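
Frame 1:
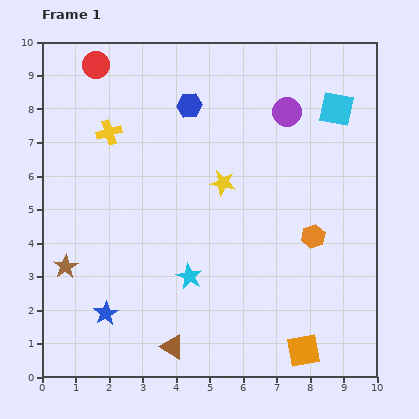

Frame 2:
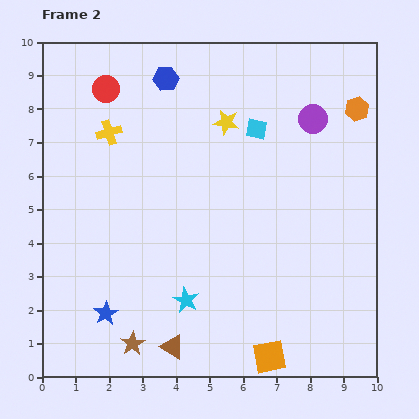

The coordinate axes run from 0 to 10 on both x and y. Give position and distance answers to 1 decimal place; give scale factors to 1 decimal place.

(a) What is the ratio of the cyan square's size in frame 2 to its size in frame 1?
0.6×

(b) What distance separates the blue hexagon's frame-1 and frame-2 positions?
1.1

The blue hexagon moved from (4.4, 8.1) to (3.7, 8.9), a distance of √(0.7² + 0.8²) ≈ 1.1.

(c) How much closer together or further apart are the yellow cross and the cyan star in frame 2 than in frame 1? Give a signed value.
+0.6

Distance in frame 1: 4.9. Distance in frame 2: 5.5.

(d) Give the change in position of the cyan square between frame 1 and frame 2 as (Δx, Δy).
(-2.4, -0.6)

The cyan square was at (8.8, 8.0) in frame 1 and (6.4, 7.4) in frame 2.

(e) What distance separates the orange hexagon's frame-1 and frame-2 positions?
4.0

The orange hexagon moved from (8.1, 4.2) to (9.4, 8.0), a distance of √(1.3² + 3.8²) ≈ 4.0.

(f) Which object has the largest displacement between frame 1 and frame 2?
the orange hexagon

(moved 4.0; next 3.0)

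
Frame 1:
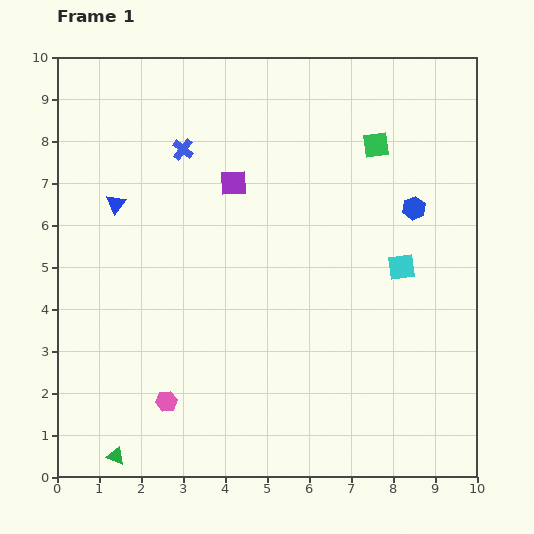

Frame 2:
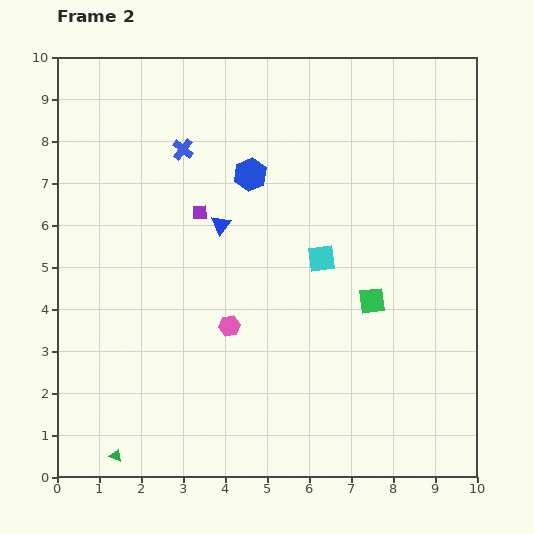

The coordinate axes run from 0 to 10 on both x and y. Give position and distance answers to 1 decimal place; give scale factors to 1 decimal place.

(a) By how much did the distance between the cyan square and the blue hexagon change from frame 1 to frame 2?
+1.2

Distance in frame 1: 1.4. Distance in frame 2: 2.6.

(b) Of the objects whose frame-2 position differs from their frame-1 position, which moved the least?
the purple square

(moved 1.1)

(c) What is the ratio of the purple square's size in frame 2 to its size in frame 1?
0.6×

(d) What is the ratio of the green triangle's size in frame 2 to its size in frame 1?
0.7×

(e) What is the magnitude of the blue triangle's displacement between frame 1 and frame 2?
2.5

The blue triangle moved from (1.4, 6.5) to (3.9, 6.0), a distance of √(2.5² + 0.5²) ≈ 2.5.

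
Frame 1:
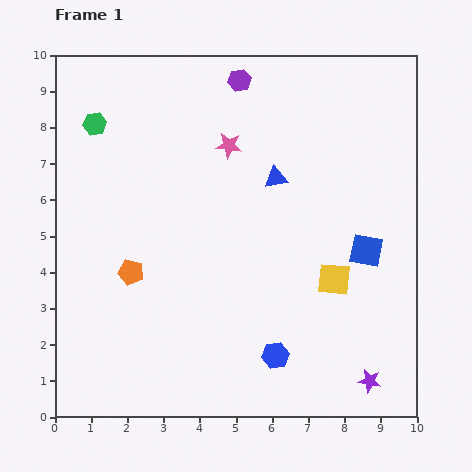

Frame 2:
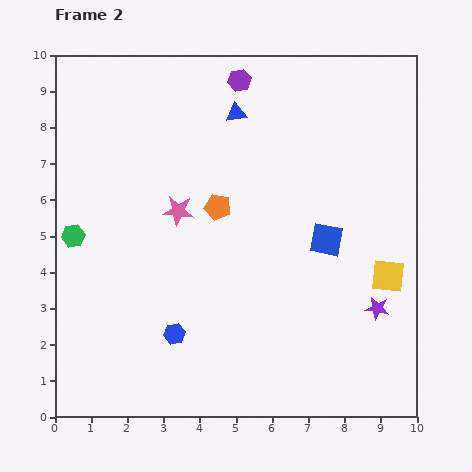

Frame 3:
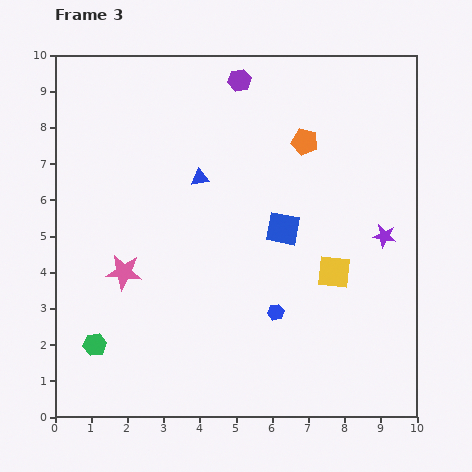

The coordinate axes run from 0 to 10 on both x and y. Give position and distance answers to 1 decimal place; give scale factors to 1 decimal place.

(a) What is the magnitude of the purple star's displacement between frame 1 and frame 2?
2.0

The purple star moved from (8.7, 1.0) to (8.9, 3.0), a distance of √(0.2² + 2.0²) ≈ 2.0.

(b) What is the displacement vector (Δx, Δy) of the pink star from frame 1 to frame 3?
(-2.9, -3.5)

The pink star was at (4.8, 7.5) in frame 1 and (1.9, 4.0) in frame 3.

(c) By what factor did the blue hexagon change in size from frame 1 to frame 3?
0.6×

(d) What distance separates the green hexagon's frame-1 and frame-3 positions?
6.1

The green hexagon moved from (1.1, 8.1) to (1.1, 2.0), a distance of √(0.0² + 6.1²) ≈ 6.1.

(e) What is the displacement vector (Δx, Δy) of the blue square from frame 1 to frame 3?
(-2.3, 0.6)

The blue square was at (8.6, 4.6) in frame 1 and (6.3, 5.2) in frame 3.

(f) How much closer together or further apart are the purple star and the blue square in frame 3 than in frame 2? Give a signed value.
+0.4

Distance in frame 2: 2.4. Distance in frame 3: 2.8.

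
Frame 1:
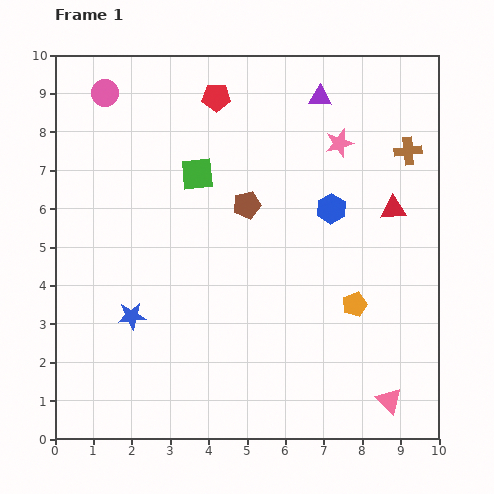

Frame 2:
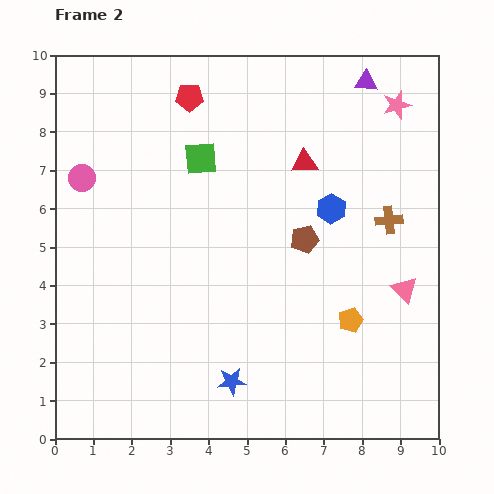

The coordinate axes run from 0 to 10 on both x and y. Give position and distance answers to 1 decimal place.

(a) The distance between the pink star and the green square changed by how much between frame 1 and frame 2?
+1.5

Distance in frame 1: 3.8. Distance in frame 2: 5.3.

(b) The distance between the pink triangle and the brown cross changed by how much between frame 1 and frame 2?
-4.7

Distance in frame 1: 6.5. Distance in frame 2: 1.8.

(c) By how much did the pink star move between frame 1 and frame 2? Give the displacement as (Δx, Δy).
(1.5, 1.0)

The pink star was at (7.4, 7.7) in frame 1 and (8.9, 8.7) in frame 2.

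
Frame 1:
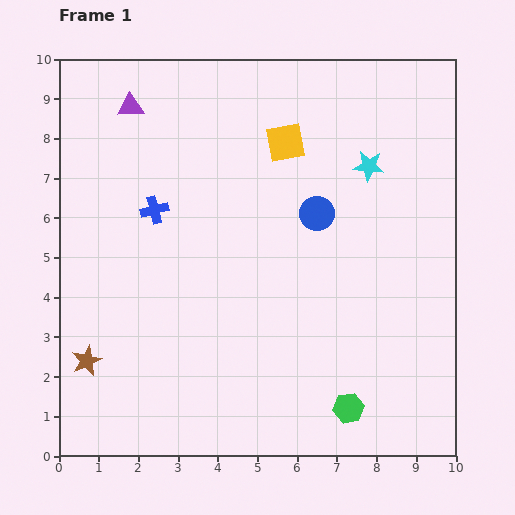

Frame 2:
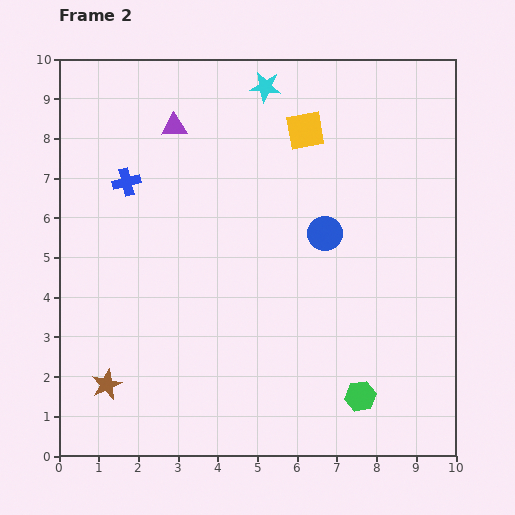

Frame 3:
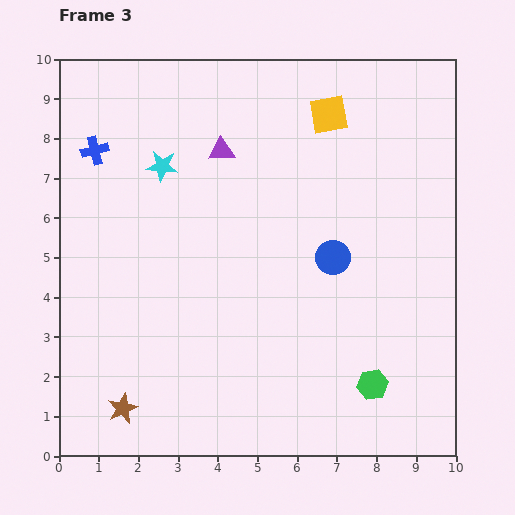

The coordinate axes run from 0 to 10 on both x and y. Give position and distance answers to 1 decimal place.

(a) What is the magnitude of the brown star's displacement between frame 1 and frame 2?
0.8

The brown star moved from (0.7, 2.4) to (1.2, 1.8), a distance of √(0.5² + 0.6²) ≈ 0.8.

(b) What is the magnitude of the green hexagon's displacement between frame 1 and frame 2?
0.4

The green hexagon moved from (7.3, 1.2) to (7.6, 1.5), a distance of √(0.3² + 0.3²) ≈ 0.4.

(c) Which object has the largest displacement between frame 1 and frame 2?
the cyan star

(moved 3.3; next 1.2)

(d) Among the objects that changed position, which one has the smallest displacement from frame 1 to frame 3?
the green hexagon

(moved 0.8)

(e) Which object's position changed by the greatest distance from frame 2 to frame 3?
the cyan star

(moved 3.3; next 1.3)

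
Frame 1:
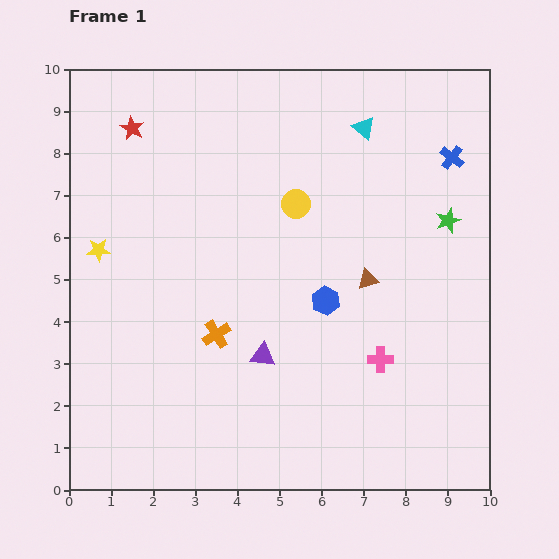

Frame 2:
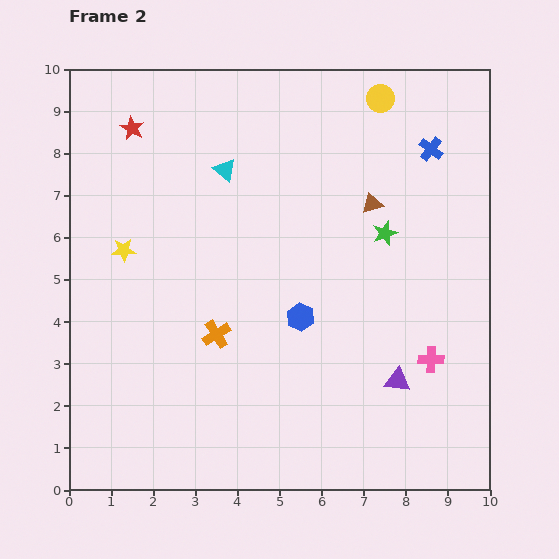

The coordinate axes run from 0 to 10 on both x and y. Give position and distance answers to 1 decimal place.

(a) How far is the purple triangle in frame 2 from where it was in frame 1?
3.3

The purple triangle moved from (4.6, 3.2) to (7.8, 2.6), a distance of √(3.2² + 0.6²) ≈ 3.3.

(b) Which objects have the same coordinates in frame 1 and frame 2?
the red star, the orange cross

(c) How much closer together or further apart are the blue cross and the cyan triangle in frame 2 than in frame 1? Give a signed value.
+2.7

Distance in frame 1: 2.2. Distance in frame 2: 4.9.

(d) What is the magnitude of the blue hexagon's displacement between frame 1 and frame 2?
0.7

The blue hexagon moved from (6.1, 4.5) to (5.5, 4.1), a distance of √(0.6² + 0.4²) ≈ 0.7.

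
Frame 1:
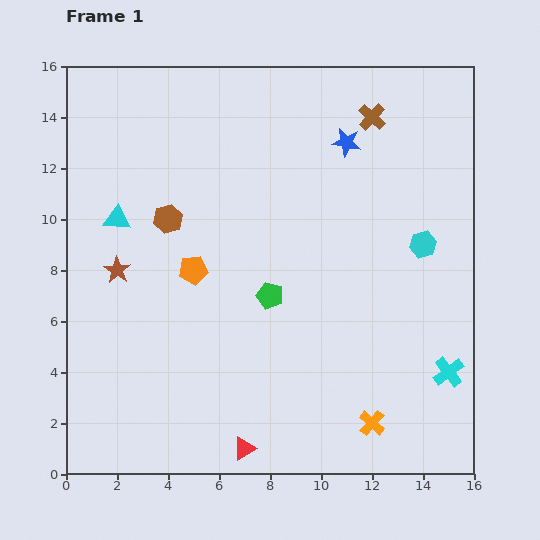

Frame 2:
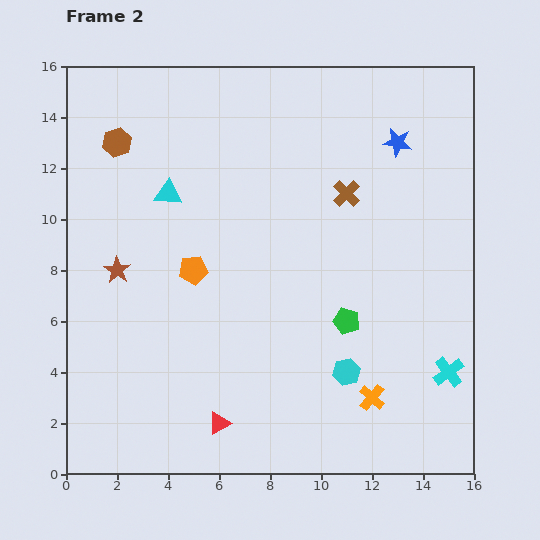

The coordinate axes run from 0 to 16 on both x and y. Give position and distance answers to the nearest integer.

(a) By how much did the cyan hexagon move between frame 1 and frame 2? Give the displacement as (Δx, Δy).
(-3, -5)

The cyan hexagon was at (14, 9) in frame 1 and (11, 4) in frame 2.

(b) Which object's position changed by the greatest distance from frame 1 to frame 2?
the cyan hexagon

(moved 6; next 4)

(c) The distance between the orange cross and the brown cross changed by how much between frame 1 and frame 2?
-4

Distance in frame 1: 12. Distance in frame 2: 8.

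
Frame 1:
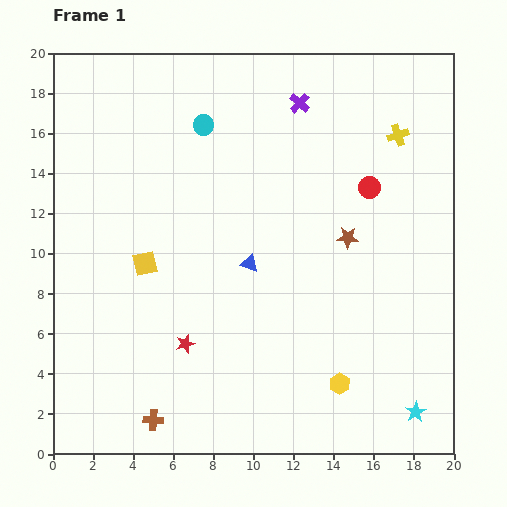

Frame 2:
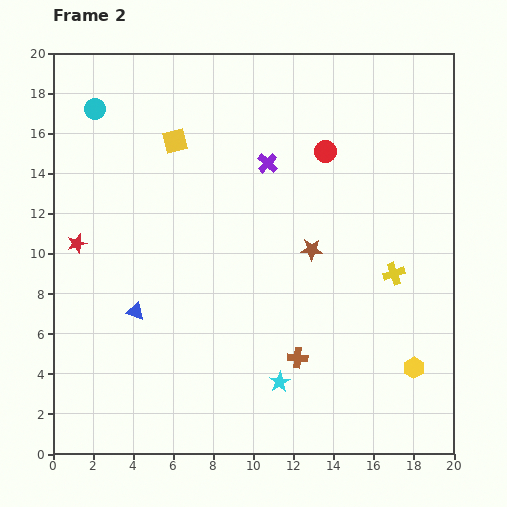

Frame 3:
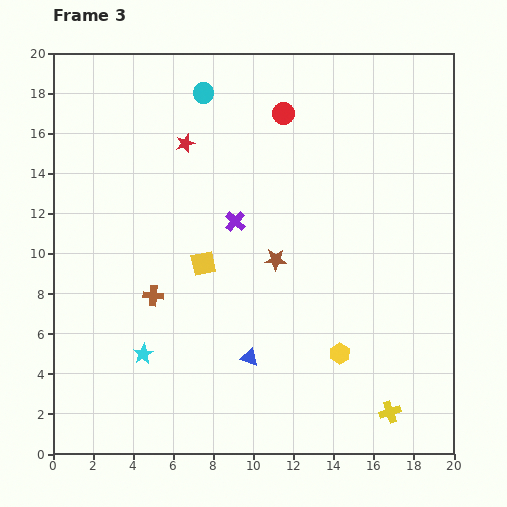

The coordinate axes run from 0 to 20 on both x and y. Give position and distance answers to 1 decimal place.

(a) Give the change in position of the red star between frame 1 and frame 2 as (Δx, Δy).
(-5.4, 5.0)

The red star was at (6.6, 5.5) in frame 1 and (1.2, 10.5) in frame 2.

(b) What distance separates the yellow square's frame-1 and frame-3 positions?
2.9

The yellow square moved from (4.6, 9.5) to (7.5, 9.5), a distance of √(2.9² + 0.0²) ≈ 2.9.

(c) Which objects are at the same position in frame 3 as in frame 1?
none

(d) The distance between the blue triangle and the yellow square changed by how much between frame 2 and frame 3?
-3.5

Distance in frame 2: 8.7. Distance in frame 3: 5.2.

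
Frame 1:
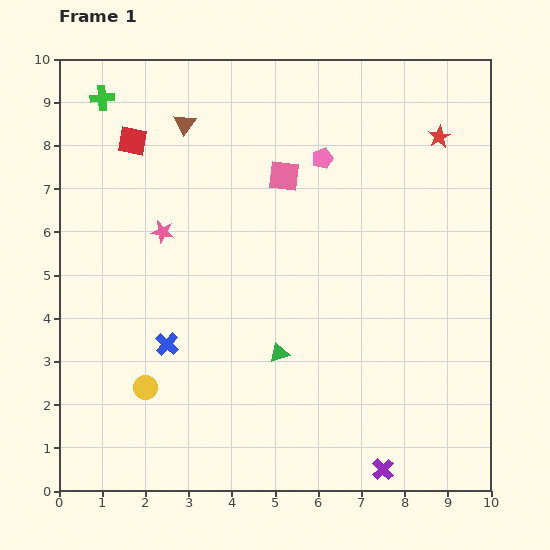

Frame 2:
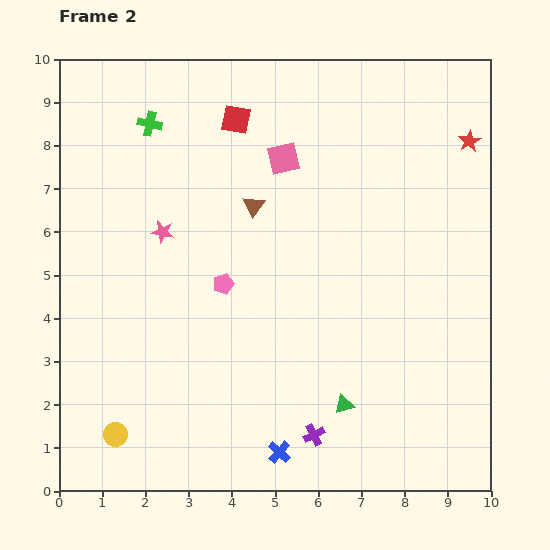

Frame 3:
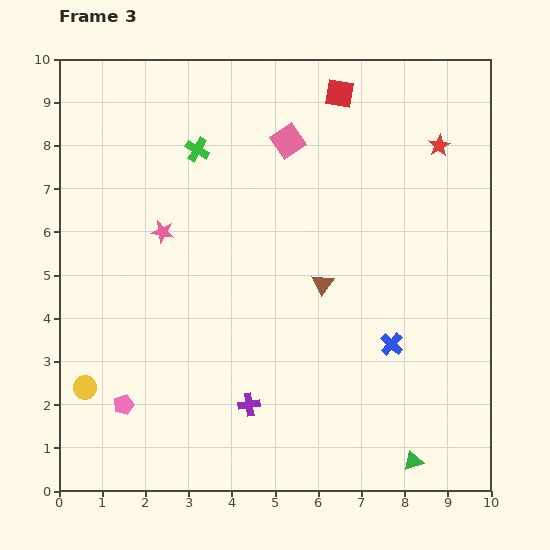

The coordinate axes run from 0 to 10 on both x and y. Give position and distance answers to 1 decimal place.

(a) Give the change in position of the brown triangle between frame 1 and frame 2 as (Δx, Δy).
(1.6, -1.9)

The brown triangle was at (2.9, 8.5) in frame 1 and (4.5, 6.6) in frame 2.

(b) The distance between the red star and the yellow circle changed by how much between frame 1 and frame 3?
+1.0

Distance in frame 1: 8.9. Distance in frame 3: 9.9.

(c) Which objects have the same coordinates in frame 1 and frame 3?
the pink star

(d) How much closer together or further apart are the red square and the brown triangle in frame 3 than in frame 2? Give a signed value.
+2.4

Distance in frame 2: 2.0. Distance in frame 3: 4.4.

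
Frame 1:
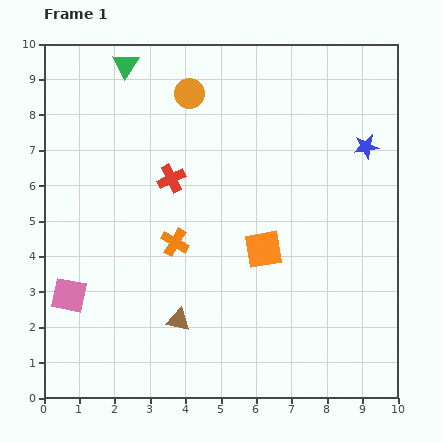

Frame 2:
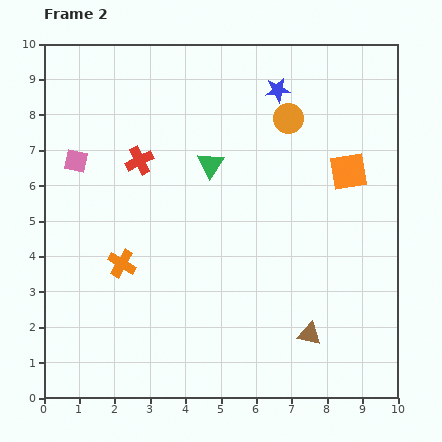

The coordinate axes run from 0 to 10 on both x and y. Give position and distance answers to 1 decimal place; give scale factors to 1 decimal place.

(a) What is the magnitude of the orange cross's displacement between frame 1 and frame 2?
1.6

The orange cross moved from (3.7, 4.4) to (2.2, 3.8), a distance of √(1.5² + 0.6²) ≈ 1.6.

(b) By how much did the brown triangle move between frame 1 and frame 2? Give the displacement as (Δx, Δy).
(3.7, -0.4)

The brown triangle was at (3.8, 2.2) in frame 1 and (7.5, 1.8) in frame 2.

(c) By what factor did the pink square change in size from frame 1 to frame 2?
0.7×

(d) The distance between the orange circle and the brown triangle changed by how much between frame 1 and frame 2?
-0.3

Distance in frame 1: 6.4. Distance in frame 2: 6.1.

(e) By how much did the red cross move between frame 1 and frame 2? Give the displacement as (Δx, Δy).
(-0.9, 0.5)

The red cross was at (3.6, 6.2) in frame 1 and (2.7, 6.7) in frame 2.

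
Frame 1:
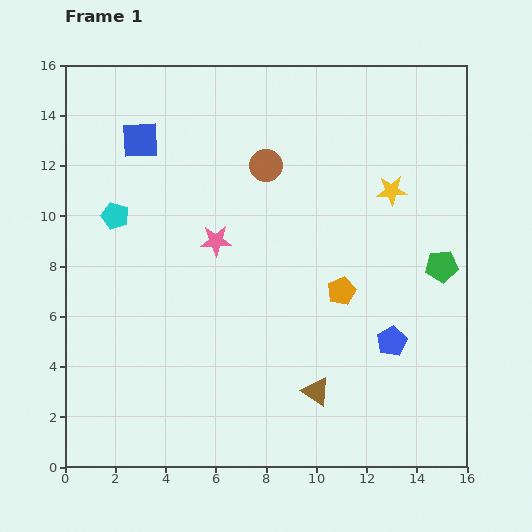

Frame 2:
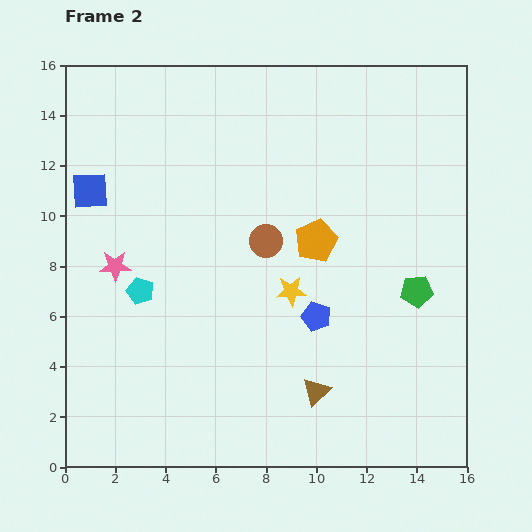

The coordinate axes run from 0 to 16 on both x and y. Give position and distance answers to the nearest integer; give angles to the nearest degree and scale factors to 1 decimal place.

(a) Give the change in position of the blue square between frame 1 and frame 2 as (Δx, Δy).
(-2, -2)

The blue square was at (3, 13) in frame 1 and (1, 11) in frame 2.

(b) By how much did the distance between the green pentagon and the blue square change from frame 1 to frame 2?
+1

Distance in frame 1: 13. Distance in frame 2: 14.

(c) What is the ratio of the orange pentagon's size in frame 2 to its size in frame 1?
1.5×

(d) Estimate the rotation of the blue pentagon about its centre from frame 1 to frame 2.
25° counter-clockwise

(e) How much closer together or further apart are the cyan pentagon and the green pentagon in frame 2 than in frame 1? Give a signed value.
-2

Distance in frame 1: 13. Distance in frame 2: 11.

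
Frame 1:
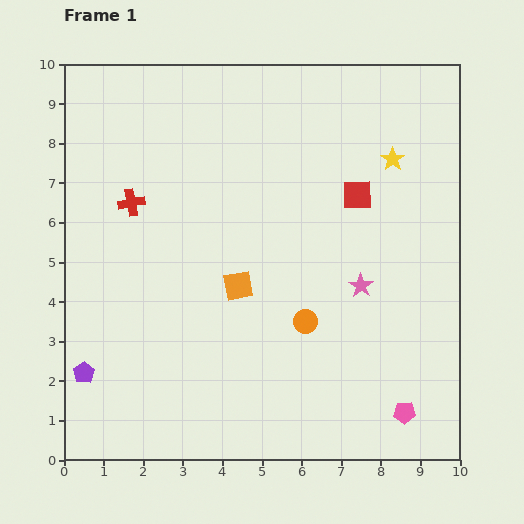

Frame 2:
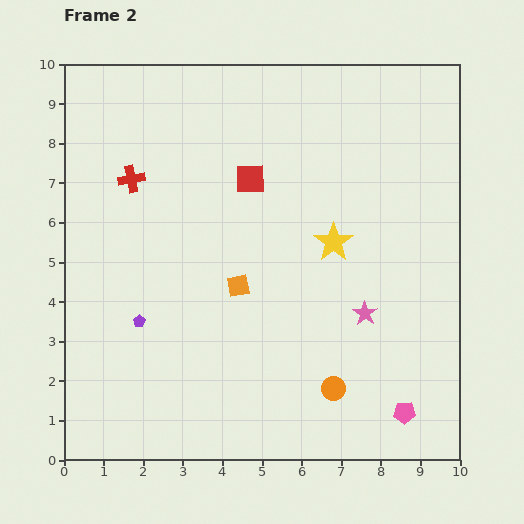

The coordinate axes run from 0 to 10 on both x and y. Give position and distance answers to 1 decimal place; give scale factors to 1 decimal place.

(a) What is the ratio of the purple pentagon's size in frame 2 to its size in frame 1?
0.6×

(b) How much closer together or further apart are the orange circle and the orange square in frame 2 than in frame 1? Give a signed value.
+1.6

Distance in frame 1: 1.9. Distance in frame 2: 3.5.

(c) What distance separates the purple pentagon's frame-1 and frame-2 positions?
1.9

The purple pentagon moved from (0.5, 2.2) to (1.9, 3.5), a distance of √(1.4² + 1.3²) ≈ 1.9.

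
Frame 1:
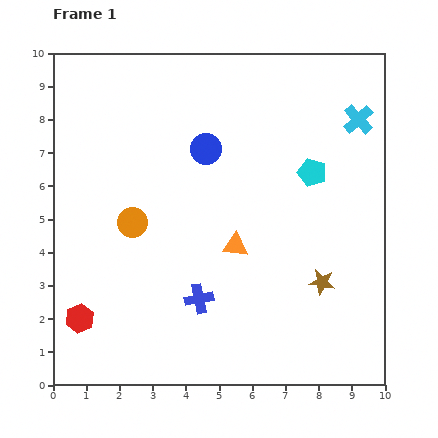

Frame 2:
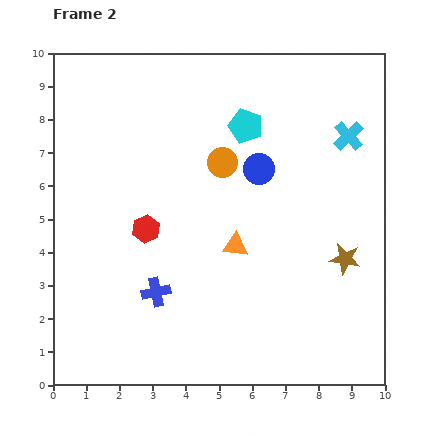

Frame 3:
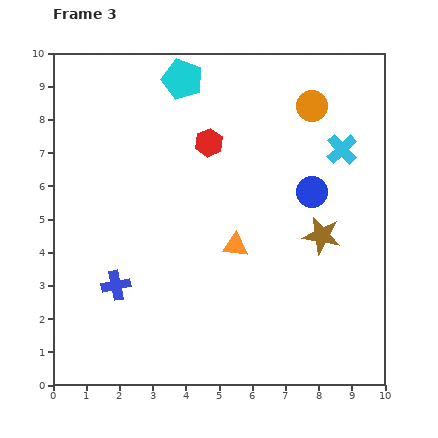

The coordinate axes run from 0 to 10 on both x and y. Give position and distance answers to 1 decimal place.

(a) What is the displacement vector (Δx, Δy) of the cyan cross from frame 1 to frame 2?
(-0.3, -0.5)

The cyan cross was at (9.2, 8.0) in frame 1 and (8.9, 7.5) in frame 2.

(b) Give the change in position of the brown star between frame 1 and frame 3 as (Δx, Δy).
(0.0, 1.4)

The brown star was at (8.1, 3.1) in frame 1 and (8.1, 4.5) in frame 3.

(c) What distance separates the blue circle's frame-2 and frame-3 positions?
1.7

The blue circle moved from (6.2, 6.5) to (7.8, 5.8), a distance of √(1.6² + 0.7²) ≈ 1.7.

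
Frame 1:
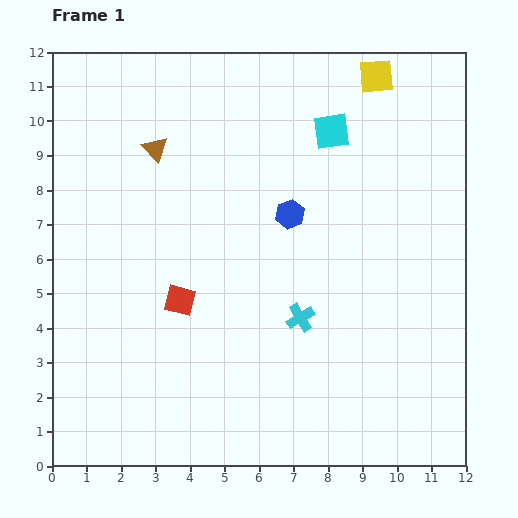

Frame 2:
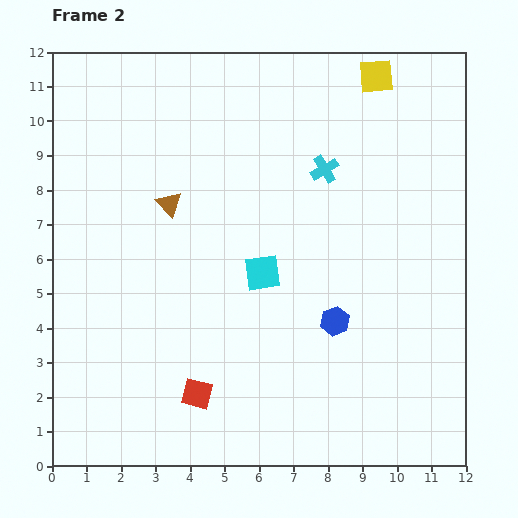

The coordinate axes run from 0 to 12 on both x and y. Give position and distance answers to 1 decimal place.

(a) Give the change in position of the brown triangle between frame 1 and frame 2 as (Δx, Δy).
(0.4, -1.6)

The brown triangle was at (3.0, 9.2) in frame 1 and (3.4, 7.6) in frame 2.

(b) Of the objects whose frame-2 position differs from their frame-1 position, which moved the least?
the brown triangle

(moved 1.6)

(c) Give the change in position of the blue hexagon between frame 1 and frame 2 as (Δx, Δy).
(1.3, -3.1)

The blue hexagon was at (6.9, 7.3) in frame 1 and (8.2, 4.2) in frame 2.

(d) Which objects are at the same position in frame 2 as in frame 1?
the yellow square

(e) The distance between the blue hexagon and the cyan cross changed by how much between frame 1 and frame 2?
+1.4

Distance in frame 1: 3.0. Distance in frame 2: 4.4.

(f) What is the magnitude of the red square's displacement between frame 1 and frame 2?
2.7

The red square moved from (3.7, 4.8) to (4.2, 2.1), a distance of √(0.5² + 2.7²) ≈ 2.7.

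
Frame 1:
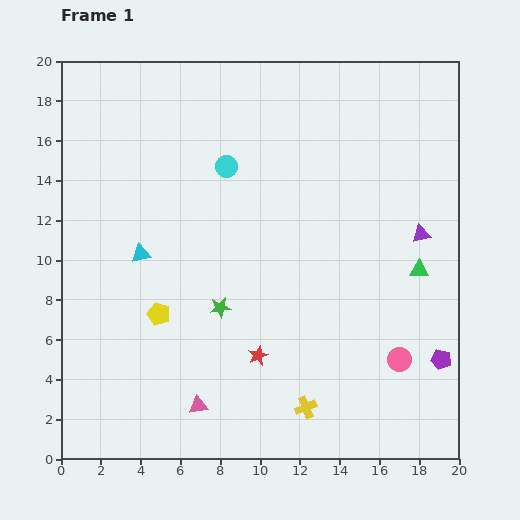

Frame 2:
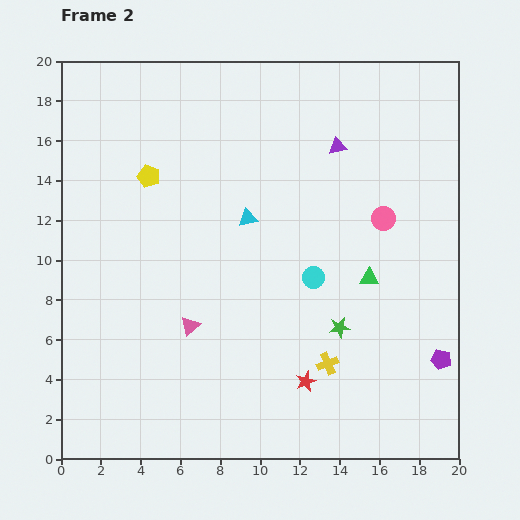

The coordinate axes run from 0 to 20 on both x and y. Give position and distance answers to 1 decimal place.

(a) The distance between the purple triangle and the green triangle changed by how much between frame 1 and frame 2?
+5.0

Distance in frame 1: 1.8. Distance in frame 2: 6.8.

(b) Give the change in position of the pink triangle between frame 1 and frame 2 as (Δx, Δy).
(-0.4, 4.0)

The pink triangle was at (6.9, 2.7) in frame 1 and (6.5, 6.7) in frame 2.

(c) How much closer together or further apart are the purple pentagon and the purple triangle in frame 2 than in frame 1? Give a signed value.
+5.5

Distance in frame 1: 6.4. Distance in frame 2: 11.9.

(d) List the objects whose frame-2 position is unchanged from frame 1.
the purple pentagon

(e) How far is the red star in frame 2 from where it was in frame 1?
2.7

The red star moved from (9.9, 5.2) to (12.3, 3.9), a distance of √(2.4² + 1.3²) ≈ 2.7.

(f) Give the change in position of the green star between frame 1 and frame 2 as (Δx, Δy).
(6.0, -1.0)

The green star was at (8.0, 7.6) in frame 1 and (14.0, 6.6) in frame 2.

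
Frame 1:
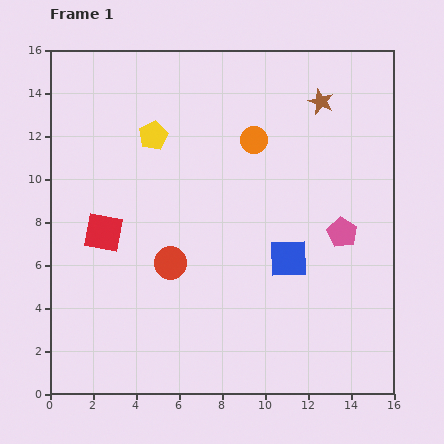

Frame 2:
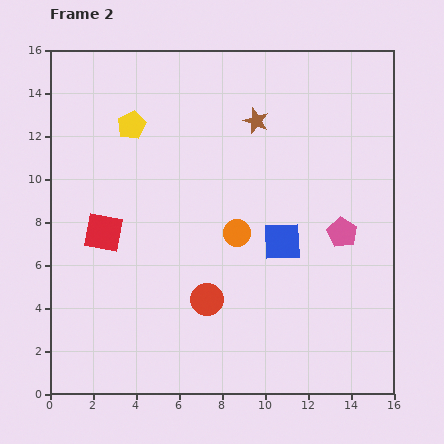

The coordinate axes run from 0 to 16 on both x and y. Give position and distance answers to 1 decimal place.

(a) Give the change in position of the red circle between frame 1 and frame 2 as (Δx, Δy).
(1.7, -1.7)

The red circle was at (5.6, 6.1) in frame 1 and (7.3, 4.4) in frame 2.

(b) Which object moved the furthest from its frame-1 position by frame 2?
the orange circle

(moved 4.4; next 3.1)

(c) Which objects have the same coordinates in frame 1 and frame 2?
the red square, the pink pentagon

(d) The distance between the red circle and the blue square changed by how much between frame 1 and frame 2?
-1.1

Distance in frame 1: 5.5. Distance in frame 2: 4.4.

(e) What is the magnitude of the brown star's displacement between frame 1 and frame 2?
3.1

The brown star moved from (12.6, 13.6) to (9.6, 12.7), a distance of √(3.0² + 0.9²) ≈ 3.1.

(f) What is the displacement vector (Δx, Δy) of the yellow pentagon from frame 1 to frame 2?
(-1.0, 0.5)

The yellow pentagon was at (4.8, 12.0) in frame 1 and (3.8, 12.5) in frame 2.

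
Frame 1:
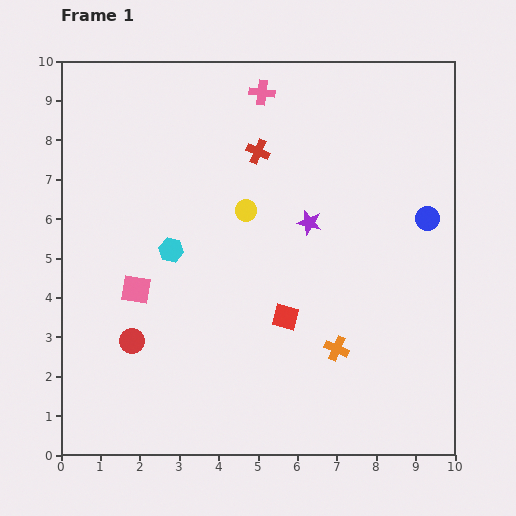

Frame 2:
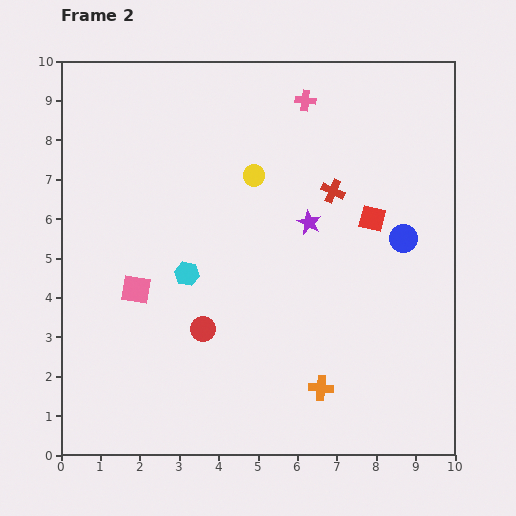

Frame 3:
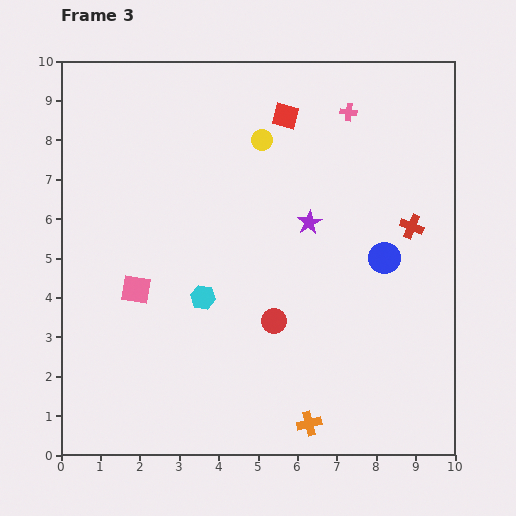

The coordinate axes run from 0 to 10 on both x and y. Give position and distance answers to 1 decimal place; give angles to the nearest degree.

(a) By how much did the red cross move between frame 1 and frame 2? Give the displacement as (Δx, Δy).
(1.9, -1.0)

The red cross was at (5.0, 7.7) in frame 1 and (6.9, 6.7) in frame 2.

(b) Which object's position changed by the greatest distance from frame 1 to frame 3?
the red square

(moved 5.1; next 4.3)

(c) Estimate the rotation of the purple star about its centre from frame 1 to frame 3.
30° clockwise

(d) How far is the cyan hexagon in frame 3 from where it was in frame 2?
0.7

The cyan hexagon moved from (3.2, 4.6) to (3.6, 4.0), a distance of √(0.4² + 0.6²) ≈ 0.7.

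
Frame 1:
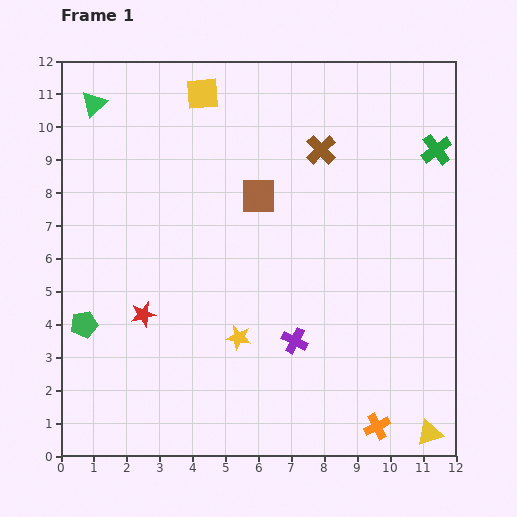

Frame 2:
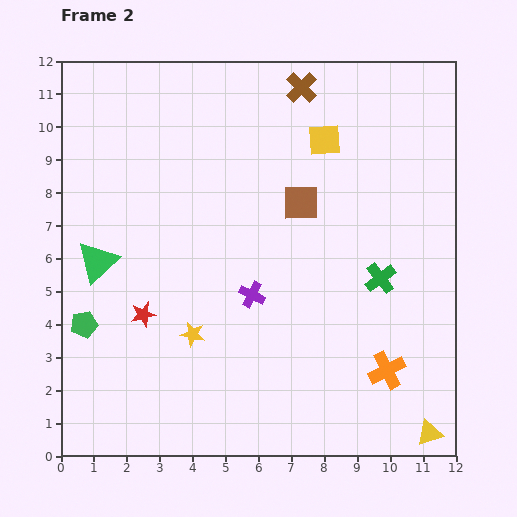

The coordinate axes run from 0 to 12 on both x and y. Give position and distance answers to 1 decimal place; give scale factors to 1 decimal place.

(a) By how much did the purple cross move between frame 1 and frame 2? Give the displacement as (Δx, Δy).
(-1.3, 1.4)

The purple cross was at (7.1, 3.5) in frame 1 and (5.8, 4.9) in frame 2.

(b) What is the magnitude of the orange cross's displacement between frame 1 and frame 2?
1.7

The orange cross moved from (9.6, 0.9) to (9.9, 2.6), a distance of √(0.3² + 1.7²) ≈ 1.7.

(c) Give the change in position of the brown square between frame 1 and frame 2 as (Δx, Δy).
(1.3, -0.2)

The brown square was at (6.0, 7.9) in frame 1 and (7.3, 7.7) in frame 2.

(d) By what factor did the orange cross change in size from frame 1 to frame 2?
1.4×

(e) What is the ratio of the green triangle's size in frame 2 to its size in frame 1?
1.6×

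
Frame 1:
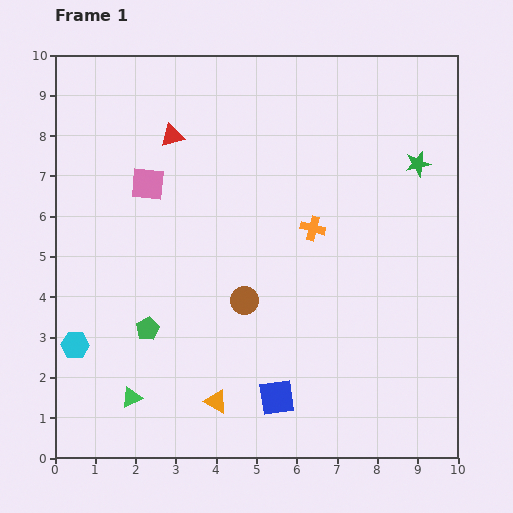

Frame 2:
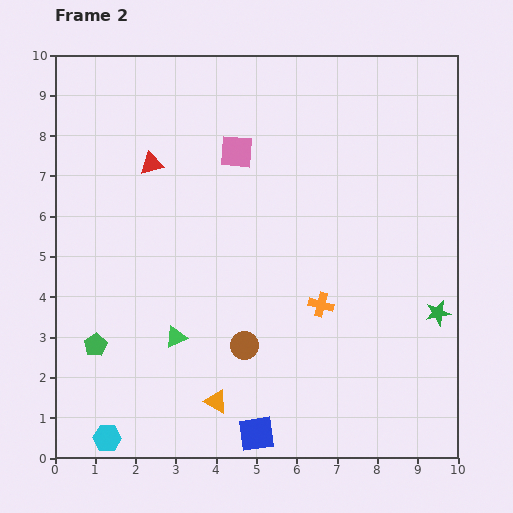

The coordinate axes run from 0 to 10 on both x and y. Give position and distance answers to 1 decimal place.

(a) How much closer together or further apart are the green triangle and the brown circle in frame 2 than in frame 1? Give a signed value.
-2.0

Distance in frame 1: 3.7. Distance in frame 2: 1.7.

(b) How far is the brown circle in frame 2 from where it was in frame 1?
1.1

The brown circle moved from (4.7, 3.9) to (4.7, 2.8), a distance of √(0.0² + 1.1²) ≈ 1.1.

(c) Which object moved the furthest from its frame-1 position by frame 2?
the green star

(moved 3.7; next 2.4)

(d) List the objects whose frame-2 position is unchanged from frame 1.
the orange triangle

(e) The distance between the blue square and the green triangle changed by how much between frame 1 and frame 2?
-0.5

Distance in frame 1: 3.6. Distance in frame 2: 3.1.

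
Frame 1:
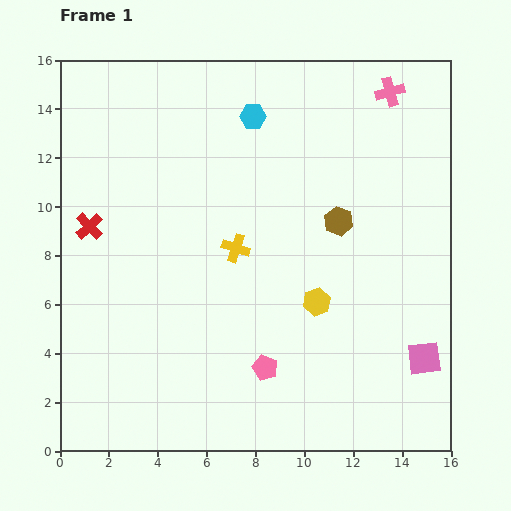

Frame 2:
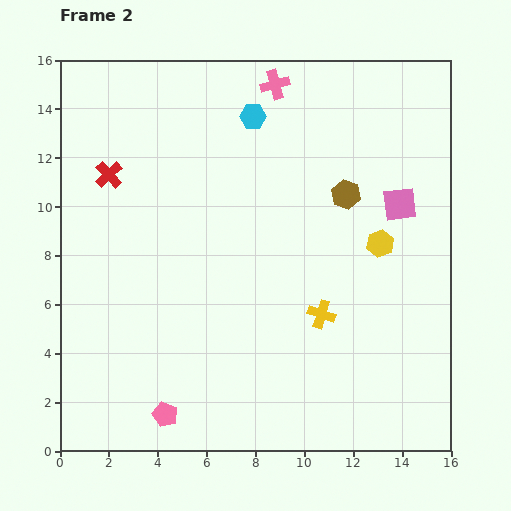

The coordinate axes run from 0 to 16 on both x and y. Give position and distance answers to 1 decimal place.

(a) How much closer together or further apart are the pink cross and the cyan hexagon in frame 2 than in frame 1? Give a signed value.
-4.1

Distance in frame 1: 5.7. Distance in frame 2: 1.6.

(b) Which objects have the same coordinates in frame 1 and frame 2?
the cyan hexagon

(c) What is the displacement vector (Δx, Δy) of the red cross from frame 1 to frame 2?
(0.8, 2.1)

The red cross was at (1.2, 9.2) in frame 1 and (2.0, 11.3) in frame 2.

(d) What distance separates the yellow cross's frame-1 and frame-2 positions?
4.4

The yellow cross moved from (7.2, 8.3) to (10.7, 5.6), a distance of √(3.5² + 2.7²) ≈ 4.4.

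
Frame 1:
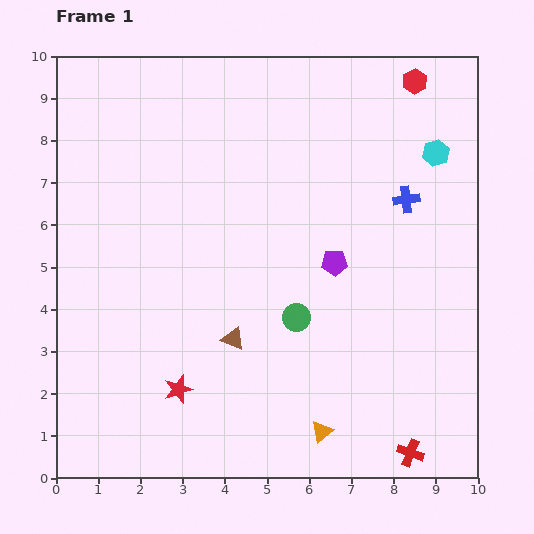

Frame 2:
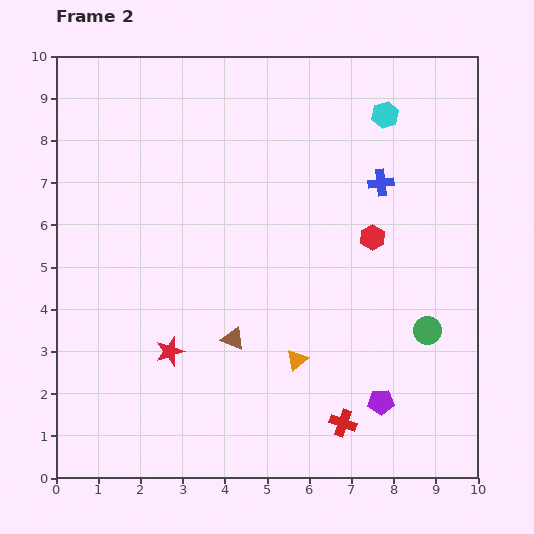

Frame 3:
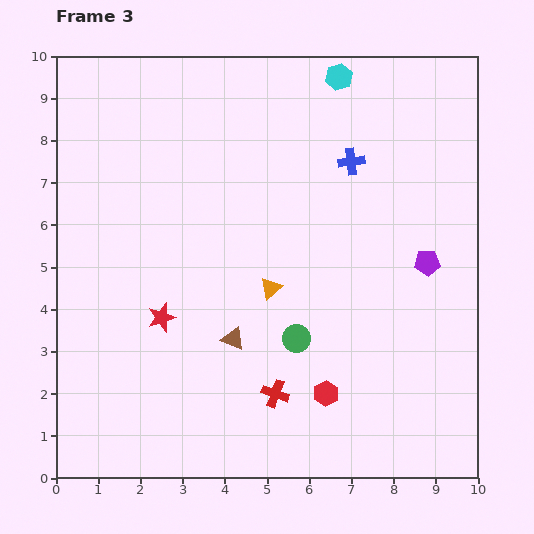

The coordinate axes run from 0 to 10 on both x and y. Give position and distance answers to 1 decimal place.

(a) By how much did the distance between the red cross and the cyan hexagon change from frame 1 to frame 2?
+0.3

Distance in frame 1: 7.1. Distance in frame 2: 7.4.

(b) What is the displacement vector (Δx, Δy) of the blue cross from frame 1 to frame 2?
(-0.6, 0.4)

The blue cross was at (8.3, 6.6) in frame 1 and (7.7, 7.0) in frame 2.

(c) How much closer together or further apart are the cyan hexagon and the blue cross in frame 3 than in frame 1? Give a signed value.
+0.7

Distance in frame 1: 1.3. Distance in frame 3: 2.0.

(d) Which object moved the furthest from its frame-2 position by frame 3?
the red hexagon

(moved 3.9; next 3.5)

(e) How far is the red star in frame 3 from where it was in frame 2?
0.8

The red star moved from (2.7, 3.0) to (2.5, 3.8), a distance of √(0.2² + 0.8²) ≈ 0.8.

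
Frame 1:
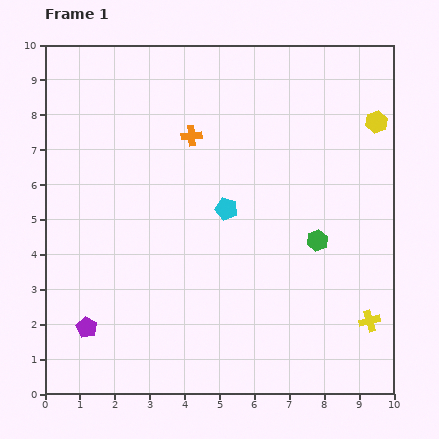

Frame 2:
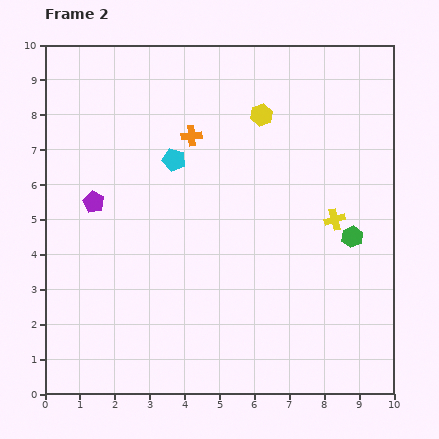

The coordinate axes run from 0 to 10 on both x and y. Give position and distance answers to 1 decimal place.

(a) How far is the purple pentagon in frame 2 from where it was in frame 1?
3.6

The purple pentagon moved from (1.2, 1.9) to (1.4, 5.5), a distance of √(0.2² + 3.6²) ≈ 3.6.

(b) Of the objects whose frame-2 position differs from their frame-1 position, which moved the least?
the green hexagon

(moved 1.0)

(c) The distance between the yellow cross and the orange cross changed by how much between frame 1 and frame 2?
-2.6

Distance in frame 1: 7.4. Distance in frame 2: 4.8.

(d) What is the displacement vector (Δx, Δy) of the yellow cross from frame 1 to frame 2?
(-1.0, 2.9)

The yellow cross was at (9.3, 2.1) in frame 1 and (8.3, 5.0) in frame 2.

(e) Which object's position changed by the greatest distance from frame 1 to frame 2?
the purple pentagon

(moved 3.6; next 3.3)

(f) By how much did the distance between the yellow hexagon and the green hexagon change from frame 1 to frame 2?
+0.6

Distance in frame 1: 3.8. Distance in frame 2: 4.4.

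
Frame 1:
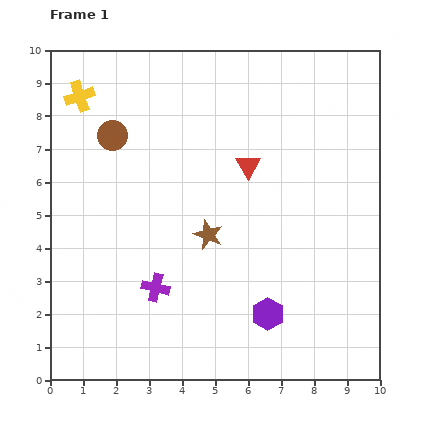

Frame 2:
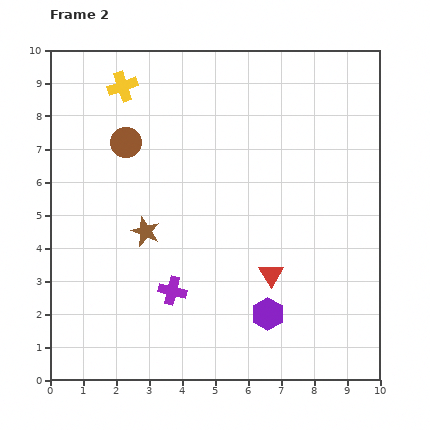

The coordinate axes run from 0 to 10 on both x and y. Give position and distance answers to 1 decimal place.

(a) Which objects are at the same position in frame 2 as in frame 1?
the purple hexagon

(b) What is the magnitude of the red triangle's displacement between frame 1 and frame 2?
3.4

The red triangle moved from (6.0, 6.5) to (6.7, 3.2), a distance of √(0.7² + 3.3²) ≈ 3.4.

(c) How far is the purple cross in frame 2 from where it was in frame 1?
0.5

The purple cross moved from (3.2, 2.8) to (3.7, 2.7), a distance of √(0.5² + 0.1²) ≈ 0.5.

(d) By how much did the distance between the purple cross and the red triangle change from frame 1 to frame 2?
-1.6

Distance in frame 1: 4.6. Distance in frame 2: 3.0.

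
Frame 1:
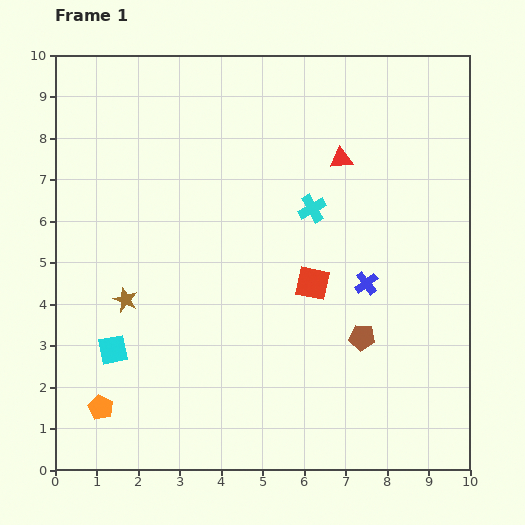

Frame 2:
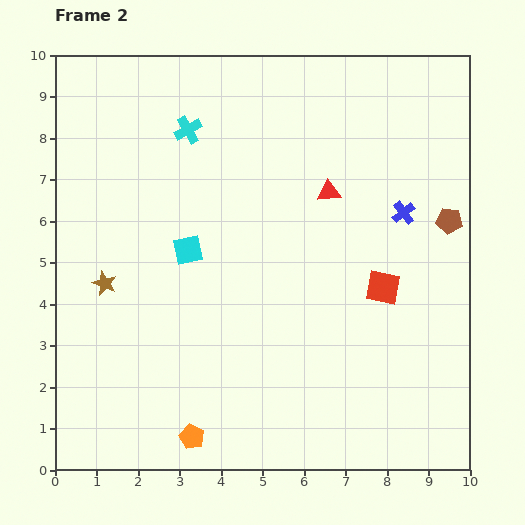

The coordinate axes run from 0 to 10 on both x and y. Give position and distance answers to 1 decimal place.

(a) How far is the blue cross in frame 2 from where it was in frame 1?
1.9

The blue cross moved from (7.5, 4.5) to (8.4, 6.2), a distance of √(0.9² + 1.7²) ≈ 1.9.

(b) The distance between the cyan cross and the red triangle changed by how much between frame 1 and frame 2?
+2.3

Distance in frame 1: 1.4. Distance in frame 2: 3.7.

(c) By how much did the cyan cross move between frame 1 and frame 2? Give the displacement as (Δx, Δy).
(-3.0, 1.9)

The cyan cross was at (6.2, 6.3) in frame 1 and (3.2, 8.2) in frame 2.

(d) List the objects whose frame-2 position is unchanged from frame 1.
none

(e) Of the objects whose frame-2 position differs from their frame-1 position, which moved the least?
the brown star

(moved 0.6)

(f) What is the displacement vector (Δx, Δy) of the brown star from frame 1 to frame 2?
(-0.5, 0.4)

The brown star was at (1.7, 4.1) in frame 1 and (1.2, 4.5) in frame 2.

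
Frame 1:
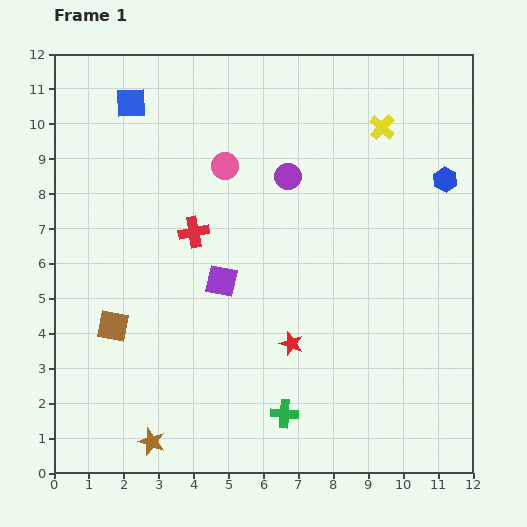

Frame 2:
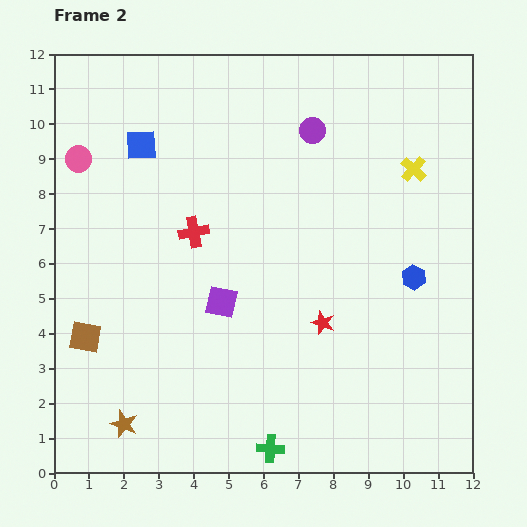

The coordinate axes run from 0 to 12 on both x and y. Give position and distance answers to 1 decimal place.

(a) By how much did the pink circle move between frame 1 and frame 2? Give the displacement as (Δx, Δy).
(-4.2, 0.2)

The pink circle was at (4.9, 8.8) in frame 1 and (0.7, 9.0) in frame 2.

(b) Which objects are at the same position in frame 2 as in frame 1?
the red cross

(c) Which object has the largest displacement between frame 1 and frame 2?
the pink circle

(moved 4.2; next 2.9)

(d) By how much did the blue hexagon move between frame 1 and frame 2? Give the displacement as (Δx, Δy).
(-0.9, -2.8)

The blue hexagon was at (11.2, 8.4) in frame 1 and (10.3, 5.6) in frame 2.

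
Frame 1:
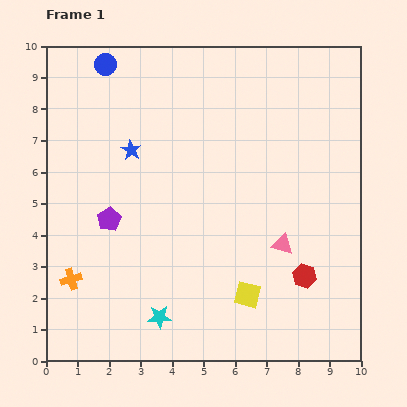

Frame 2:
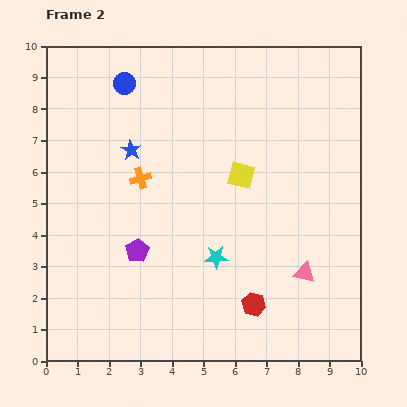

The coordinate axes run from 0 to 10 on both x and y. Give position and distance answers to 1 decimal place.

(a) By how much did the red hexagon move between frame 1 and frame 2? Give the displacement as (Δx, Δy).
(-1.6, -0.9)

The red hexagon was at (8.2, 2.7) in frame 1 and (6.6, 1.8) in frame 2.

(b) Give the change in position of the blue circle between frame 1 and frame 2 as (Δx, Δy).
(0.6, -0.6)

The blue circle was at (1.9, 9.4) in frame 1 and (2.5, 8.8) in frame 2.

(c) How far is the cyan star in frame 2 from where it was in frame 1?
2.6

The cyan star moved from (3.6, 1.4) to (5.4, 3.3), a distance of √(1.8² + 1.9²) ≈ 2.6.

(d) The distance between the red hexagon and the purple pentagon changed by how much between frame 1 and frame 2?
-2.4

Distance in frame 1: 6.5. Distance in frame 2: 4.1.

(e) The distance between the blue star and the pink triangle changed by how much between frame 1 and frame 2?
+1.0

Distance in frame 1: 5.7. Distance in frame 2: 6.7.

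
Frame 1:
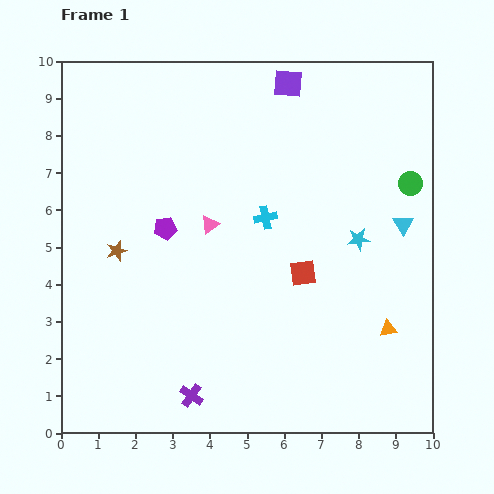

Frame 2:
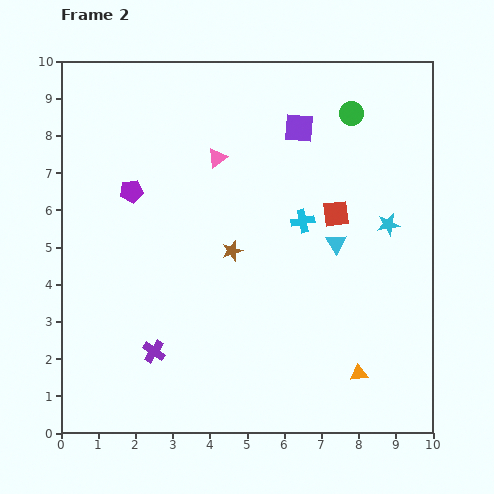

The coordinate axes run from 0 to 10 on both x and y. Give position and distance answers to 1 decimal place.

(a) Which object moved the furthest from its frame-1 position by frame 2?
the brown star

(moved 3.1; next 2.5)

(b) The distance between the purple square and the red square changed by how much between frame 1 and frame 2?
-2.6

Distance in frame 1: 5.1. Distance in frame 2: 2.5.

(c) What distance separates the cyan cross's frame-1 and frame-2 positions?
1.0

The cyan cross moved from (5.5, 5.8) to (6.5, 5.7), a distance of √(1.0² + 0.1²) ≈ 1.0.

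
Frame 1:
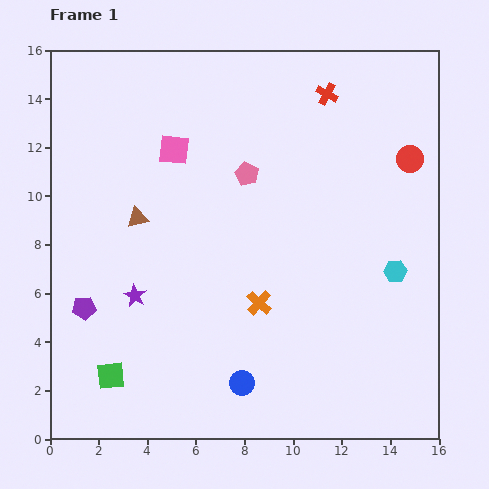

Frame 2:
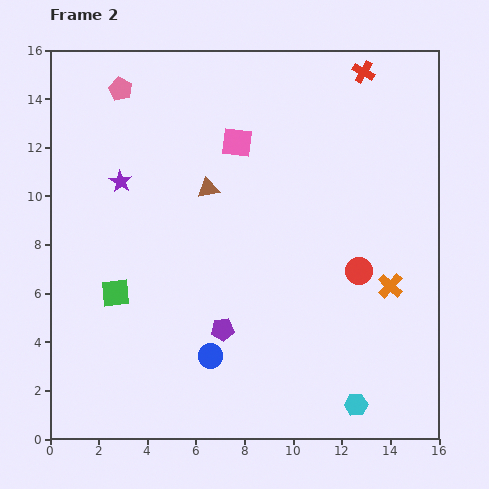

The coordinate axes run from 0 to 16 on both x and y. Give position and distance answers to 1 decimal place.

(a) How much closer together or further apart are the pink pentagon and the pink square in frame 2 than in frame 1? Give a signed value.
+2.1

Distance in frame 1: 3.2. Distance in frame 2: 5.3.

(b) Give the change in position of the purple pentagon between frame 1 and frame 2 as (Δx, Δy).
(5.7, -0.9)

The purple pentagon was at (1.4, 5.4) in frame 1 and (7.1, 4.5) in frame 2.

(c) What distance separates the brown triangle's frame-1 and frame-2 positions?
3.1

The brown triangle moved from (3.6, 9.1) to (6.5, 10.3), a distance of √(2.9² + 1.2²) ≈ 3.1.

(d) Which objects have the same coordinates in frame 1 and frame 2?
none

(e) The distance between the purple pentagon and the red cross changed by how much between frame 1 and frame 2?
-1.2

Distance in frame 1: 13.3. Distance in frame 2: 12.1.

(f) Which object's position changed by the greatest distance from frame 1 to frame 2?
the pink pentagon

(moved 6.3; next 5.8)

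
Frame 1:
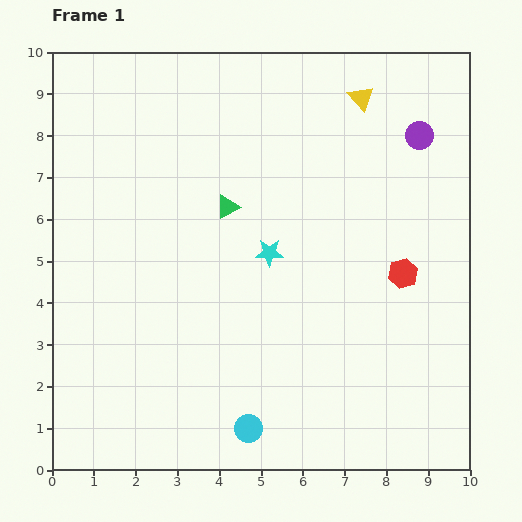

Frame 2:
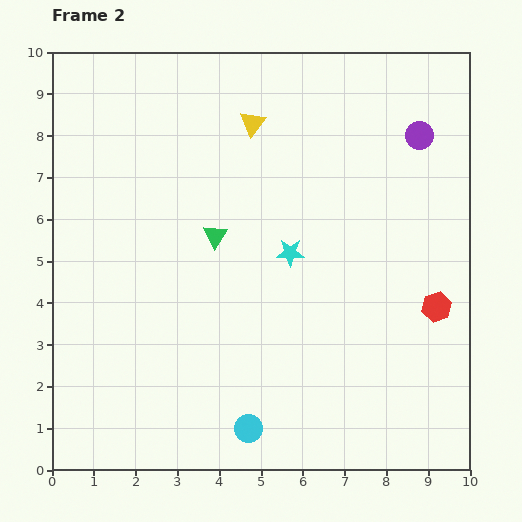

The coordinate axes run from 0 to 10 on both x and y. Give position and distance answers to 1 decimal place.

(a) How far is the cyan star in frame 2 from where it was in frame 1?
0.5

The cyan star moved from (5.2, 5.2) to (5.7, 5.2), a distance of √(0.5² + 0.0²) ≈ 0.5.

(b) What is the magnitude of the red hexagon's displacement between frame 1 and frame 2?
1.1

The red hexagon moved from (8.4, 4.7) to (9.2, 3.9), a distance of √(0.8² + 0.8²) ≈ 1.1.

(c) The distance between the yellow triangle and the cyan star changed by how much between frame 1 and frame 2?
-1.1

Distance in frame 1: 4.3. Distance in frame 2: 3.2.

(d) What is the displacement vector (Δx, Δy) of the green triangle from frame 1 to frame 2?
(-0.3, -0.7)

The green triangle was at (4.2, 6.3) in frame 1 and (3.9, 5.6) in frame 2.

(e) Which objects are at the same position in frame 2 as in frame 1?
the cyan circle, the purple circle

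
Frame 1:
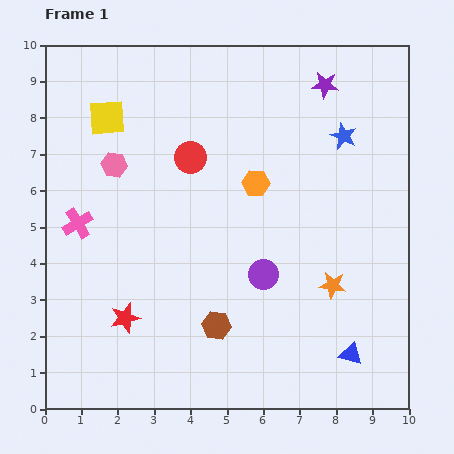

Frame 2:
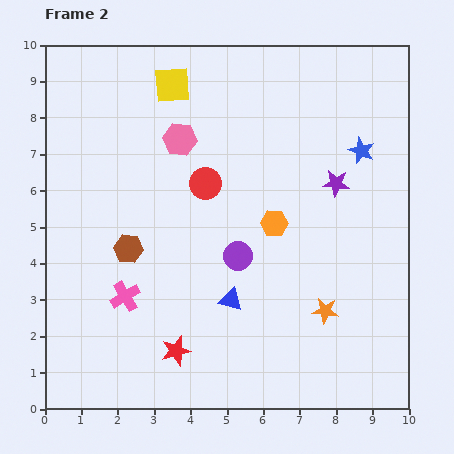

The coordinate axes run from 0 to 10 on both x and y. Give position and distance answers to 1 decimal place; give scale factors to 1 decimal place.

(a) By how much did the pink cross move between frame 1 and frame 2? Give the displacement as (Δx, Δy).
(1.3, -2.0)

The pink cross was at (0.9, 5.1) in frame 1 and (2.2, 3.1) in frame 2.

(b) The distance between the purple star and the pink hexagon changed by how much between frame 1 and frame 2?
-1.7

Distance in frame 1: 6.2. Distance in frame 2: 4.5.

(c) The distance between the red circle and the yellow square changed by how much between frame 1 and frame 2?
+0.3

Distance in frame 1: 2.5. Distance in frame 2: 2.8.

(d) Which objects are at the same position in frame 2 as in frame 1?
none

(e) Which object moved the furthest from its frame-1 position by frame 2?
the blue triangle

(moved 3.6; next 3.2)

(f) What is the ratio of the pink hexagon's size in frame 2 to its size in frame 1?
1.3×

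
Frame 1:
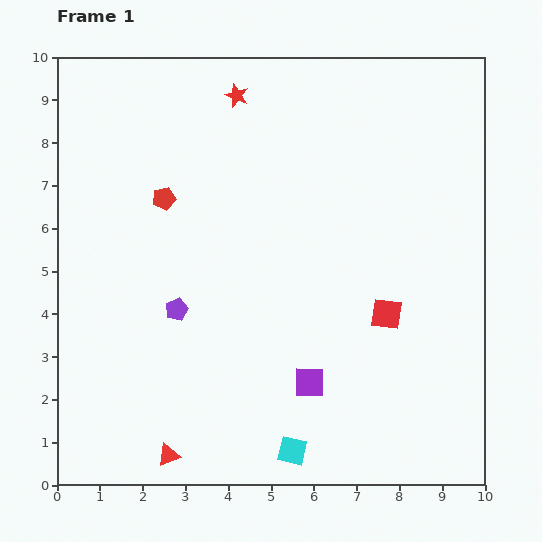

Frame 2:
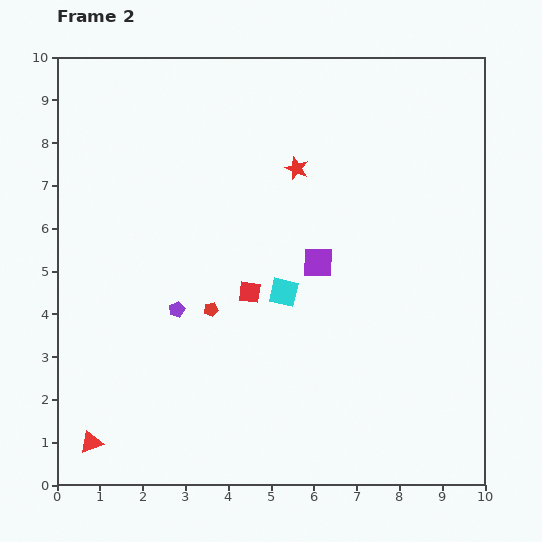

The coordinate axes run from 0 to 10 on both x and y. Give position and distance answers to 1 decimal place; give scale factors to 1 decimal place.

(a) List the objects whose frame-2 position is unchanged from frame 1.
the purple pentagon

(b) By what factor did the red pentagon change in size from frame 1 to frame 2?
0.6×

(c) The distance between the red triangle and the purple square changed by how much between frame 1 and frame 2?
+3.1

Distance in frame 1: 3.7. Distance in frame 2: 6.8.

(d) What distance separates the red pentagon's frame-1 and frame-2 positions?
2.8

The red pentagon moved from (2.5, 6.7) to (3.6, 4.1), a distance of √(1.1² + 2.6²) ≈ 2.8.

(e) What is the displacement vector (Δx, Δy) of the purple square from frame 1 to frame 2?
(0.2, 2.8)

The purple square was at (5.9, 2.4) in frame 1 and (6.1, 5.2) in frame 2.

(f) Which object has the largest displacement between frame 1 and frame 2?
the cyan square

(moved 3.7; next 3.2)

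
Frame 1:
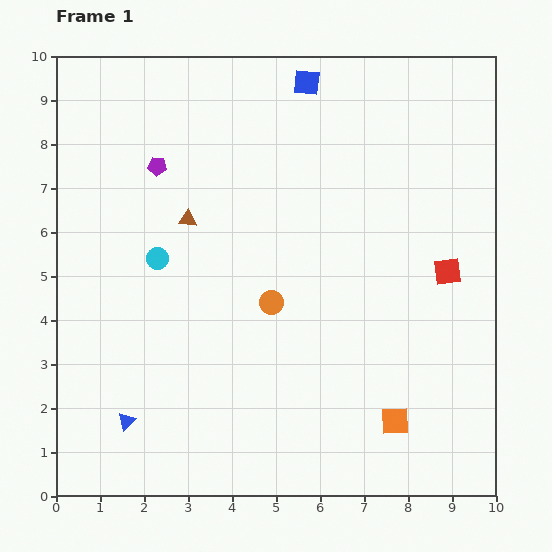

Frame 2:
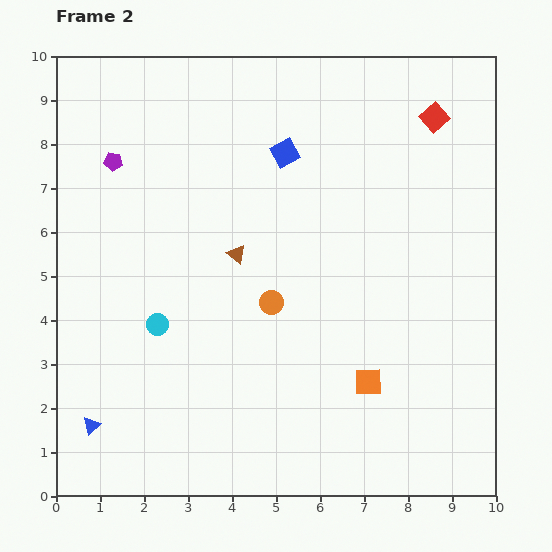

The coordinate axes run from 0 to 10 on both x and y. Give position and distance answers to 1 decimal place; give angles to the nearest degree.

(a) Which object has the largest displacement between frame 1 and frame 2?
the red square

(moved 3.5; next 1.7)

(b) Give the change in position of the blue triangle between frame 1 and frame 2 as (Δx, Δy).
(-0.8, -0.1)

The blue triangle was at (1.6, 1.7) in frame 1 and (0.8, 1.6) in frame 2.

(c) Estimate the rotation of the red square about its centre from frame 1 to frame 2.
33° counter-clockwise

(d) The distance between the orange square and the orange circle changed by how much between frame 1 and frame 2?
-1.1

Distance in frame 1: 3.9. Distance in frame 2: 2.8.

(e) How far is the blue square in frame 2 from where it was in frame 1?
1.7

The blue square moved from (5.7, 9.4) to (5.2, 7.8), a distance of √(0.5² + 1.6²) ≈ 1.7.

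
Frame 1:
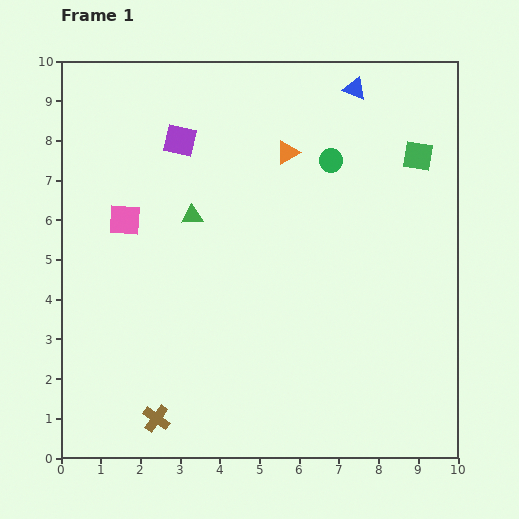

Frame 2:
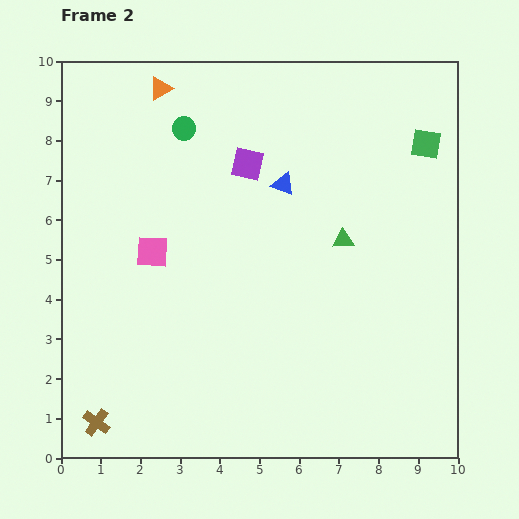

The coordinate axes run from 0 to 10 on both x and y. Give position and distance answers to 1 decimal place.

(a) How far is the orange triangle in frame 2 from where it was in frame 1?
3.6

The orange triangle moved from (5.7, 7.7) to (2.5, 9.3), a distance of √(3.2² + 1.6²) ≈ 3.6.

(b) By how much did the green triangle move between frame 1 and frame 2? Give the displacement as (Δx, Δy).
(3.8, -0.6)

The green triangle was at (3.3, 6.1) in frame 1 and (7.1, 5.5) in frame 2.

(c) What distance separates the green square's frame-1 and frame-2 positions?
0.4

The green square moved from (9.0, 7.6) to (9.2, 7.9), a distance of √(0.2² + 0.3²) ≈ 0.4.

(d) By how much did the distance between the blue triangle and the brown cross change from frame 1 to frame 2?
-2.1

Distance in frame 1: 9.7. Distance in frame 2: 7.6.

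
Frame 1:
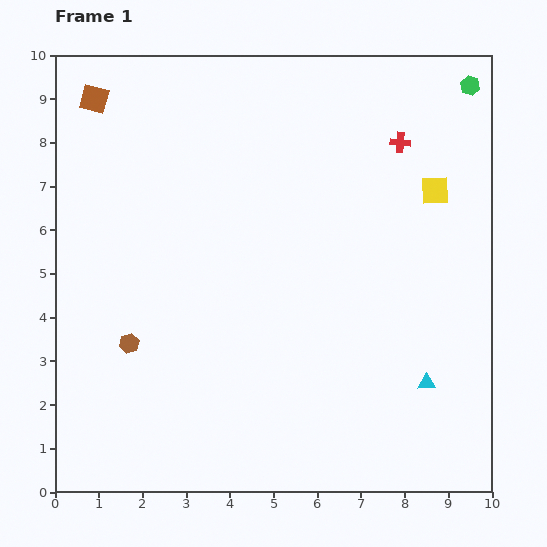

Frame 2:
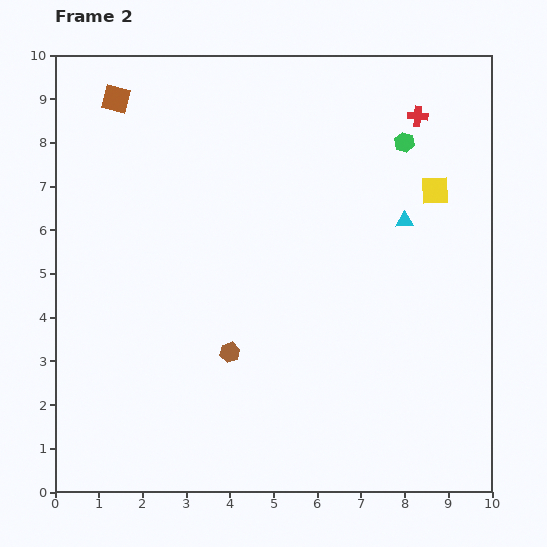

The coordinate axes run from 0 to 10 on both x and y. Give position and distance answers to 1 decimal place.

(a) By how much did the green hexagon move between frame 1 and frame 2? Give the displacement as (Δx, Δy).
(-1.5, -1.3)

The green hexagon was at (9.5, 9.3) in frame 1 and (8.0, 8.0) in frame 2.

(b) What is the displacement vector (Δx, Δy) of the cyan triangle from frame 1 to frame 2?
(-0.5, 3.7)

The cyan triangle was at (8.5, 2.5) in frame 1 and (8.0, 6.2) in frame 2.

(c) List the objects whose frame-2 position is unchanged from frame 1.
the yellow square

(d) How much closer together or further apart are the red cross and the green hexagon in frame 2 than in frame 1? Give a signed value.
-1.4

Distance in frame 1: 2.1. Distance in frame 2: 0.7.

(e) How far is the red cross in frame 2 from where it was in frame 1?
0.7

The red cross moved from (7.9, 8.0) to (8.3, 8.6), a distance of √(0.4² + 0.6²) ≈ 0.7.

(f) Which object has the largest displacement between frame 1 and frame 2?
the cyan triangle

(moved 3.7; next 2.3)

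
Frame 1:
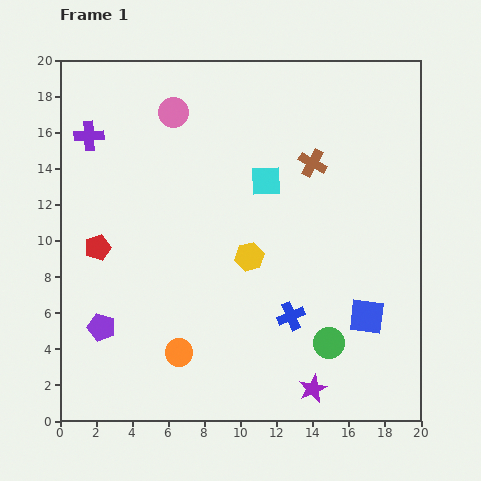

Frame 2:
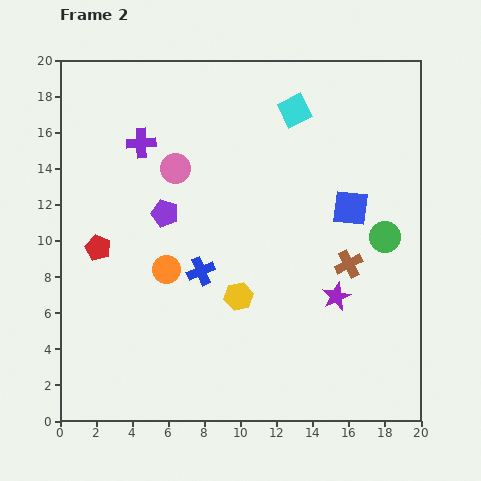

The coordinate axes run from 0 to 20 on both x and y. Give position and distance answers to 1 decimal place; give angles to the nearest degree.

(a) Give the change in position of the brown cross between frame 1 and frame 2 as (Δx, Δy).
(2.0, -5.6)

The brown cross was at (14.0, 14.3) in frame 1 and (16.0, 8.7) in frame 2.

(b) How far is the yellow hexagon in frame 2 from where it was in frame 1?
2.3

The yellow hexagon moved from (10.5, 9.1) to (9.9, 6.9), a distance of √(0.6² + 2.2²) ≈ 2.3.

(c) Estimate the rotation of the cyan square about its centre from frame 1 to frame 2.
23° counter-clockwise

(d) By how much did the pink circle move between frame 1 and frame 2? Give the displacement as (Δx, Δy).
(0.1, -3.1)

The pink circle was at (6.3, 17.1) in frame 1 and (6.4, 14.0) in frame 2.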